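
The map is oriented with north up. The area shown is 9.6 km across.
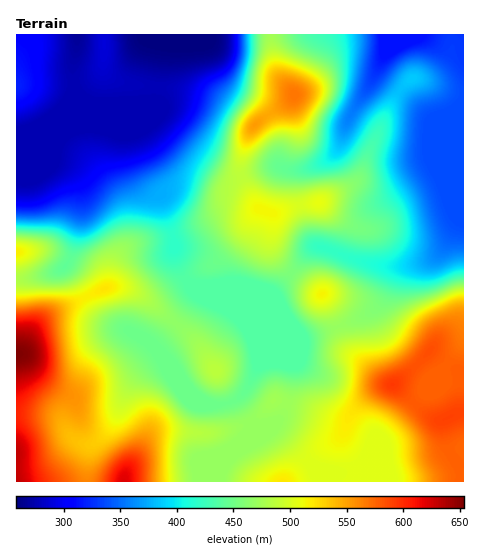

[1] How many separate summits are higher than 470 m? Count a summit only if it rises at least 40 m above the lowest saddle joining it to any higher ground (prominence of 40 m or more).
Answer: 3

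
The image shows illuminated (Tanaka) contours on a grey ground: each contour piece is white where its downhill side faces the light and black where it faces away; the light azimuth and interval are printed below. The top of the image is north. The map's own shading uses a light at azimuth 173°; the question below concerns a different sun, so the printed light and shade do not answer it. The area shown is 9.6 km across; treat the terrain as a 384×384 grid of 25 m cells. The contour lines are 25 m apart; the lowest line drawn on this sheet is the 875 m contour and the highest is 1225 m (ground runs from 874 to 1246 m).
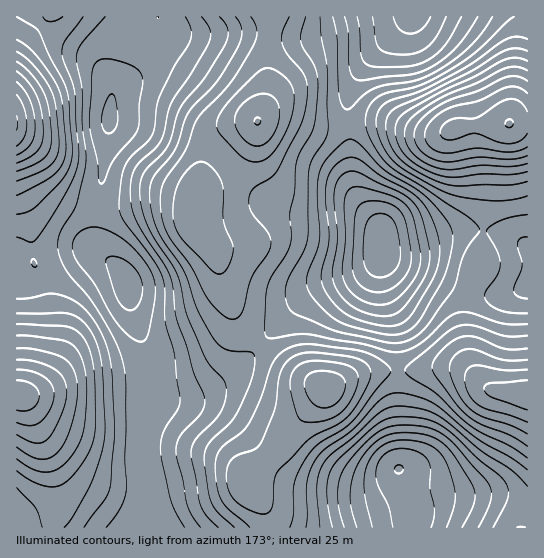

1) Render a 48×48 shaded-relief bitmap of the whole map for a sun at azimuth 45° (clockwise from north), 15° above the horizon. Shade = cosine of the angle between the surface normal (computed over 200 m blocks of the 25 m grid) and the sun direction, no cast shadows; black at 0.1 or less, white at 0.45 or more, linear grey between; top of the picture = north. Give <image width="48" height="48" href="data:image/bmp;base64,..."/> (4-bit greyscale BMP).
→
<image width="48" height="48" href="data:image/bmp;base64,Qk32BAAAAAAAAHYAAAAoAAAAMAAAADAAAAABAAQAAAAAAIAEAAATCwAAEwsAABAAAAAAAAAAAAAAABEREQAiIiIAMzMzAERERABVVVUAZmZmAHd3dwCIiIgAmZmZAKqqqgC7u7sAzMzMAN3d3QDu7u4A////AHeHdmZ3Zniru8zLqGVUMzNEVWeJiIiId3iIdmZmZnmru8zLl2VDMjNEVWeJiIiId4mYdmZmZnmqq8y5hlVDMzRERWeJmImYiJqYd2ZVVnmaq7uoZVVDM0RERWiJmZqpmbupd2ZUVnmaq7qXZWVURERERXiJmru7u8uodmVERomqq6l2ZmZVVVVEVoiZq8zMzMuYdmVEVomqqph2Z3dlZmZVaJqrzd3MzLqXZlVEVomZmIdmd4d2eHdnirvM3u7czLqGZVQzVoiId3ZneId3iYd3m8zN//7czKl2VUMzRnh3d3d3iIiImYd3m8ze//7czJh2VDMjRnd3d3eIiIiZmXZnmrzO//3My4dlRDIjVneIiIiIiJmqmHVWiavN7ty6qmVEQyIjVneImZiIiZqqh2VWiau83cqYiEMzMyIjVneJmZmIiZqYdURFeJq7y6hlVTIjMyIjVmeJqpmIiZmGUzM0V4maqXVDMzMzMyIjRWiaqpmIiIdUMiIjRWeIh2QzMzMzMyEjRXiaqqmIh2VDERERI0Z3dkMjNDM0QyESRnmruqmHdmVCIREAEkVnZUMjRDM0MxESRomruqmHZlVDIhERI1Z3ZTIjNDM0MhETV4q7uql2ZVVUMiESNGeHZTMjM0REQyEjV5q7uph2VVVUMhEiRXiIZUQ0RFVlQyI0aJq7uph2VVVUMhEjRniIdmVVVXdmQzNFeKvMy5hmVVVUMiI0VniIh3dmZnd1QzNGibzdypdmZmZVQyI0VoiZmIdmZndkM0Rnm97tyodmZmZlQzM0Z5qqmYdlVndUNFZ4rO/9uXZmZmZVQzNFeKu6qYZUVXdlRWeKve/sqHZmZVVVQyNFebu7qXZVVodlVniaze7bh2ZlVVVUMiNGiry7qYdmd4h2Z3iavd25dmZVVVVUIiNXm8zLqZh3iId2ZneJvMuodmVVVWZTIiRorN3cupmImYd2ZmZ5u7qYdmVVZmZTIjWKve7ty6mZmYh3ZVZ5q6mYdlVWd3ZDI1eb3v/+y6mZmZiHZUV5qpiIdlVnd3VDNGm97//+y6qqqpmHVEV5mId3dlZ4h2VERnm9///+y6u7uph1QiRoh3d4dmeJmGVVZorN7//tuqvMu3ZUIRNXd3eIh3iql2VWZom97u3LqavMulQyABNXd4mZiImql2VWZnm83MuqmJqqmDIhABNniJmqmImqhlVVVWirupmId3iYdiERACRoiZqph4iYdURURFeamHdmZVZ3VREQASRoiZmYd3d3ZURENFeIdVVVREVmRAAAASRoiIiHd3d2VURDM0ZmUzM0M0VVQwAAATVoiIiHd3d3ZVRDM0VUMiMzM0RUMwAAEjV4mYiHeIiHZlQzMzREMiM0RERUMgABI1aJmYd3iIiIdlQzMzNEMzRFVVVUMhEjRWeJmHd3iIiIdlREQzNEREVmZmZVMyNFZneId2Z3iIiYh1RERDNEVVZnd3dlQ0Vndnd3ZVZ4mZmql2VVRDNEVVZ4iHd2VVZ3dmZ2ZVaJqqqqmHZVQzNEVVZ4iIh3ZQ=="/>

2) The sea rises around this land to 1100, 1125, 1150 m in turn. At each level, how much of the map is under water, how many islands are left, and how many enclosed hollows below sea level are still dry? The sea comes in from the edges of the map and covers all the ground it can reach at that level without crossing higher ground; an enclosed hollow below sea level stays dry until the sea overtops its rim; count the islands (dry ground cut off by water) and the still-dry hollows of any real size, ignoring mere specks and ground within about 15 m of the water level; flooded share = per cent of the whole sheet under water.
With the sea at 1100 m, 64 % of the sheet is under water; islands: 1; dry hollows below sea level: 0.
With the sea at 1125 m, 75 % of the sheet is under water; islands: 1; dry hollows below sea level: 0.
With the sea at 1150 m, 87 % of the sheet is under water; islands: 3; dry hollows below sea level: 0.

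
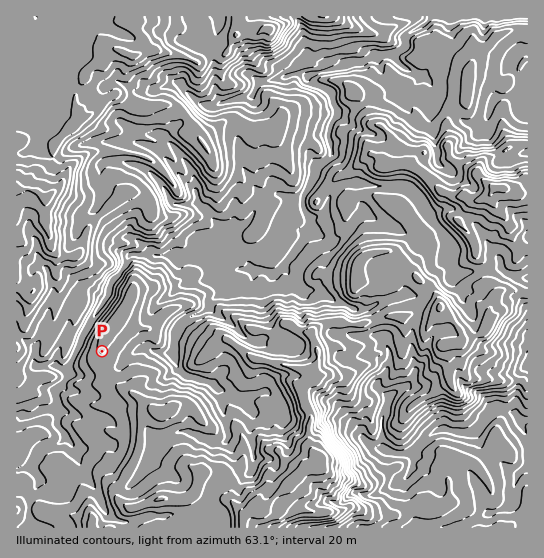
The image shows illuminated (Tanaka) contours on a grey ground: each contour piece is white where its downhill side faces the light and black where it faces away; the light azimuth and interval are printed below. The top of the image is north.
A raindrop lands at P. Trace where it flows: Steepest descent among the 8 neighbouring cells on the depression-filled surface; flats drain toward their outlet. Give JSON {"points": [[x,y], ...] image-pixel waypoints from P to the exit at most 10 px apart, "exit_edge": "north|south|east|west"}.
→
{"points": [[102, 351], [113, 362], [123, 362], [134, 353], [145, 349], [155, 351], [166, 353], [174, 347], [175, 337], [179, 326], [189, 318], [199, 314], [209, 305], [218, 295], [229, 293], [239, 289], [250, 283], [254, 274], [265, 271], [275, 271], [285, 263], [293, 253], [299, 242], [305, 231], [307, 221], [306, 210], [303, 199], [307, 189], [313, 178], [318, 167], [329, 158], [331, 147], [329, 137], [330, 126], [335, 115], [334, 105], [330, 94], [319, 86], [309, 79], [319, 73], [330, 70], [341, 67], [351, 65], [362, 61], [373, 58], [383, 54], [394, 53], [405, 47], [406, 37], [417, 29], [427, 22], [431, 17]], "exit_edge": "north"}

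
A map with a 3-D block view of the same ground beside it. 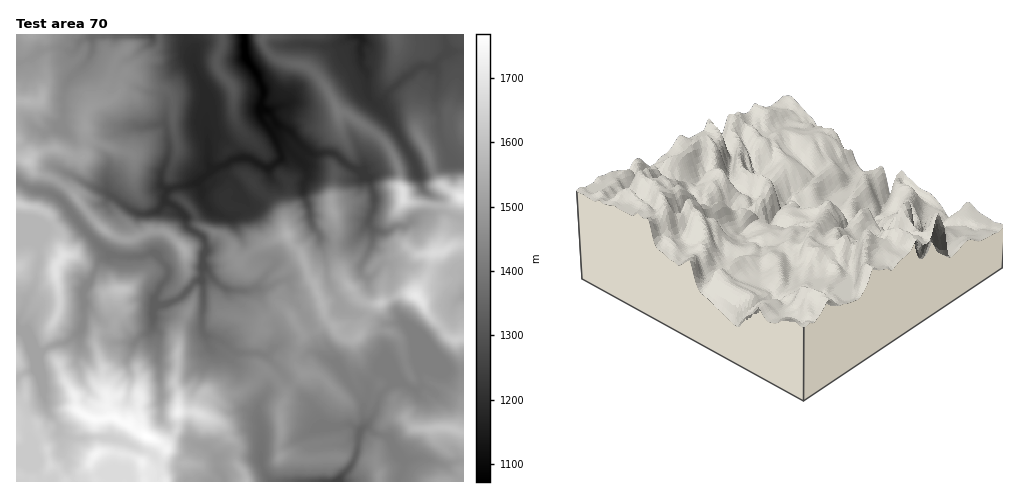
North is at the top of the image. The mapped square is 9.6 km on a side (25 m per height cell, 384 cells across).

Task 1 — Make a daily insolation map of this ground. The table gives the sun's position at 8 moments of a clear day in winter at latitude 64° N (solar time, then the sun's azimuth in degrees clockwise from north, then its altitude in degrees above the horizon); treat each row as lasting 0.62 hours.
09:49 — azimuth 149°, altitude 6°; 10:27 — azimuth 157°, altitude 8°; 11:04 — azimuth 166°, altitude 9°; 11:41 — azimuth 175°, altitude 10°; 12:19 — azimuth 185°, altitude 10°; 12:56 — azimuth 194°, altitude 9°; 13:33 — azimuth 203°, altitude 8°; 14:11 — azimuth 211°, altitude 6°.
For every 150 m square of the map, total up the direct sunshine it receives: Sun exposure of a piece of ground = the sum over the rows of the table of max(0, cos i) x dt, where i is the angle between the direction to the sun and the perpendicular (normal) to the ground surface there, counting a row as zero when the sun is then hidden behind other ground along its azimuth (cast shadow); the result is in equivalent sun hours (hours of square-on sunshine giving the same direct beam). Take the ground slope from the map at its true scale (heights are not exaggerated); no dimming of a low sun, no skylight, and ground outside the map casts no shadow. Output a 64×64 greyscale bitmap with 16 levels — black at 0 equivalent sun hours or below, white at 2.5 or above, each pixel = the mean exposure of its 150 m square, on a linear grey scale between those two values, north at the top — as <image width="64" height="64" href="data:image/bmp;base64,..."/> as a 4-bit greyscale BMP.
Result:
<image width="64" height="64" href="data:image/bmp;base64,Qk12CAAAAAAAAHYAAAAoAAAAQAAAAEAAAAABAAQAAAAAAAAIAAATCwAAEwsAABAAAAAAAAAAAAAAABEREQAiIiIAMzMzAERERABVVVUAZmZmAHd3dwCIiIgAmZmZAKqqqgC7u7sAzMzMAN3d3QDu7u4A////AFRFZTJWZEREVDRCRmZnVFMyNJvN7///h4dlVVRDEREUIiN3MTeWVERWZDI2mIVFVzElrLvLzd7yR2M0VDIAACU0REMiNHl2ZndTNlVlREVTASSdupmZmusmUxI0MhESMURFQRMyOZmIUQJrpAATVTIjMzV2QzRVWTIzMzVUVquYREVUIzEBMxAAKJeFISR3ZmQzQhIiIREDQiMzRmestmh1RAIyEAAAADntcTQ0Z3imMzM1URI0REMyIiRpqst3mURUIiRVQhFJ22IAKXnd2mETM0VmQhEiNDIQNnz/2qq7NFQ0Rnrdy96TAAAYm83LYyMzRVZVRDMiUxaZmYh3iGJEQgKLzbrOpDMgAGrNy4QiMzRlRFVVVneYU1mmAAAAAEMABJvIIBIQAiABi7piAAI0RWRFVVV3iXZzNCEAAAAAMxADRjACMhADMQAREAACRFVUQ0VVVneIZWUyEAAAAABFMRMjMQE0UiRjABEAASI1d2MhRUVnd3U1VTMQAAAAASQyI1YxA0M0IzMAEQATIiRndTIkaIZ3MTVFMRAAAAABEzM2gwAjAAEAIwEwAAARECR3VCSJiHMRRFVRABAAABIRI0ZgACAAAAARABEAAAAREkZjNHd3MRNFUzM0YzIRI3ETViAAABAAAAEAAgAAAAEjRUNWVEIRNWdTREYzM0MzljN4MAAAEAAAAAAkAAAAEjNDFGUyIRJGd1REVSRERGcyM1IAAAEAAAAAAUUQAAEiIhA1RDIRNWeHVURlRERHqhIzAAAAAQAAAAABJSAAEiM0RkIzVUZou6d2VWVERHz8EjdQAAARAAAAABESQREiNGeHZTRod3zdvIdnZERGz/8TR5cxAAERIQAAAREyESRURFd2ZVZ4rIVpqrtzRFraRSNFimMQEiNDMhARADMkVlVUVVZnU1inQyNndSJFrpEAVlM5piEQJFZCEBAAVTRndlRERmczV3MzIkVCI2v/UQFmUyOGMRJlWGMREQFnMlVUMzRWdDRoUAEiWbdXv/YSEmRUImZCJXd3hiEAATYyMiIjMlZBNndDNXiu6J3/ozMzVEREVUM2d4YkMRAABDIiETMTVCJFZUVYl1WN//1VRDFVRVZUQ1Z4mqdTFEABIhAAAAIjM0WEE3dRAAKblCRVZXdVeFRUIhNFZ2UhNQARABRDIxIzV2IkeDAAABEANFZniGR4RGYxAAAEd2EmkAAHzMyVYyNHQyVRAAEhEAAkRVaWVWZnelEAAAA2hDapIWmYh4Y2dmUSNSAAESIhABRERGZTNHq7gQAAAAMkV3QSVWZURkJHhREiEQAkEiEQFWZVE1QxfOowAAAAABd5qTV2ZEREVEdzEREAIQNFRGmaunYBNCEkQxAAABMhRomGURJDJXZ3iFIQEQABABNXZWecyiIjIgABACR6uYmJtyRUQyICWKqnERASEAEAM1YQAAJ5REMhAAADr9mL3M6AABaWEAIjWaYQECZSAAABIAAAAAFEQzIAACnmAAFatgAAWmIAAAATMiACdmUgAAAAAAAAAEREQwABaCAAAAAAAAFBAAAAAAEAEQZ3VDECRBAAAAABREaEAANhAAAAAAAAAAAAAAAAAQEgAmdUQwJc1gAAERK7uUEAJiAAAAAAAAAAAAAAAAAAABEWdUZVITXftkVEi4QgAAFlAAAAAAAAABAAAAAAAAAAABRCJFYhI3/9llbfAAAAFXIgAAAAAAAAAAAAAAAAAAAAEjMyEiJWVRAABpkAAAJmAQAAAkMAAAAAAAAAAAAAAAAAAAAABohjEAPsIAABR0AAEhE1ZSABEAAAAAARAAAAAAAAAAACIxAAA0EAQ4hiAAWGQ0VnYhEiEAAAAiEAAAAAAAAAAAAAAAAAAAC9kwAVm5l1Znd2IEMhEAAREAAAAAAAAAAAERAAAAAAANp2VpqoqpiHd5qCV1MhMxAAAgAAAAAAACIzNBAAAAABIDi8t0RWi5hlaJZYZDM0UxNlIAAQAAAVREVlAAAgAAIQAUYxARWoUyJFZlVDMzI1d1IAARESE1VEZoIAASAAEkAAAAAUVCAAESRVYyIzMjZUMQEhFEV5hEZ4UAATAAASEAAAAUZTIRAAAkZjMzM0VlMQAhFXd2d0iZUAADIAARIhEhATVVREQxAAFWQzNERnMQARNmVVaHe5MAABMAARIjR2VTRENWeIiIdmVVRERHYhARRmUzRXeWEAAAEQEREhaJmWQzNWiZmZmHZWZERFZTEAJDIjRGdjAAAAAhAREiGamXVEQzaIiIh2ZlZlREVmVCNkIhJFdRAAAAASEBEREEM1VEMzMzVmdlRWRWVEVWd2QlZURWdyAAAAATMhEREhAAJFQzMjM0VDNFYzRERodmVCNVZmeWAAAAEiIyIiISMQESRCERI0NEZ1MhIjRptzMxVomYiYIAAAAkURIzMjIxIRJEQiEiQ0ZUMgASNIuSARForN3aMAAAASV2ICMjMzIyMzVTEjMzRDMzIAI1mTAAA4ze/8UAABERJGeEERNDQzMzM0ZBMzQiRGdCEjVlIQAXztuWMAARIiMzVnhlVDNGUyNEM2IjNFMTRFQzRDNUMTnZMQAAASIjEjNWZnd1IjVmQiNCNDMiVzAUQzRDImdCOqEAAAABIjIiNFZVVFZERniIdlQRIQASMQJEVVQzRlJLYhAAATQyIxJGZVRERFZmeHVmV1EAAAAAAiI0VVVEQkZ5mGVWdmUgNWdlREREVU"/>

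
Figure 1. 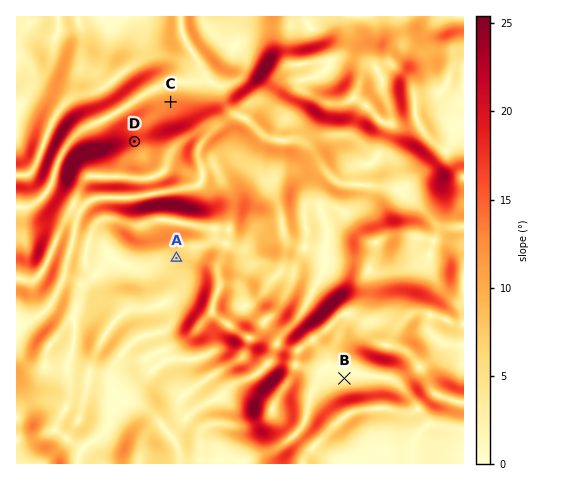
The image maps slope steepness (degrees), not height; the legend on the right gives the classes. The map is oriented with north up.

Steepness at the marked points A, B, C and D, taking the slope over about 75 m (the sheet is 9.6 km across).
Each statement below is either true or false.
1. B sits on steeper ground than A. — false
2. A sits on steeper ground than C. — false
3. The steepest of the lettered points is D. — true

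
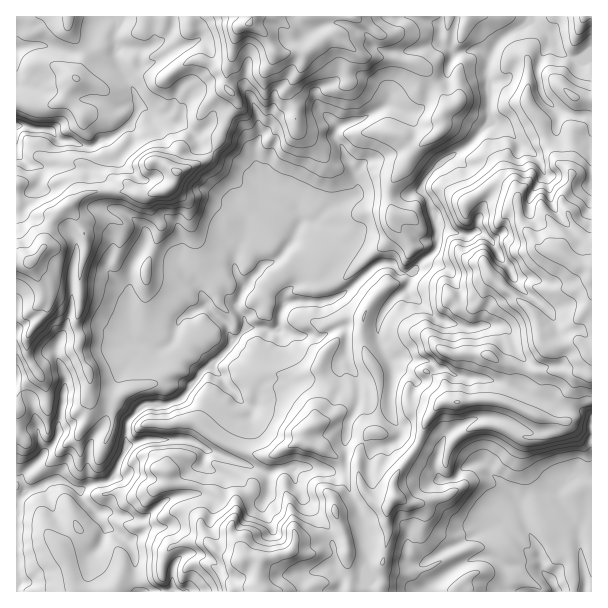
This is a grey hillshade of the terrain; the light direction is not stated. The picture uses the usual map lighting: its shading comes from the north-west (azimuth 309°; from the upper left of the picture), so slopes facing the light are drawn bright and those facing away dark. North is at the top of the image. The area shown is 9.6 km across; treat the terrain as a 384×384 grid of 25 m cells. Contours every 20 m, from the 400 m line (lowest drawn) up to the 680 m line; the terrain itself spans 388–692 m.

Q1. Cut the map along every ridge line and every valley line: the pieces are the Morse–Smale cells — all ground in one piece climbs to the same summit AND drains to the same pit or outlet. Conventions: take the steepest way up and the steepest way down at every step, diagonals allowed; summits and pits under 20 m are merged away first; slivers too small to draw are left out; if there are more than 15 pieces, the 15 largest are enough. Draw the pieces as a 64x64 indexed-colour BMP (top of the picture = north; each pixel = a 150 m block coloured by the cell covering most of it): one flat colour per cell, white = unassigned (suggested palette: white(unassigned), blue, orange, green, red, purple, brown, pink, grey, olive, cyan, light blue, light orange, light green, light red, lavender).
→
<image width="64" height="64" href="data:image/bmp;base64,Qk12CAAAAAAAAHYAAAAoAAAAQAAAAEAAAAABAAQAAAAAAAAIAAATCwAAEwsAABAAAAAAAAAA////ALR3HwAOf/8ALKAsACgn1gC9Z5QAS1aMAMJ34wB/f38AIr28AM++FwDox64AeLv/AIrfmACWmP8A1bDFABEREREREREREzMzMzMzMzMzMzMwu7u7AAAAAAu7u7u7ERERERERERETMzMzMzMzMzMzAAALu7uwAAAAC7u7u7sRERERERERERMzMzMzMzMzMzAAAAu7u7sAAAALu1W7uxERERERERERETMzMzMzMzMzMAAAC7qqu7sAALu7VVVbERERERERERERMzMzMzMzMzMwAAAKqqqru7u7u7pVVVsREREREREREREzMzMzMzMzMzAAAAqqqqqru7u7qlVVWxEREREREzMREzMzMzMzMzMzMAAACqqqqqqru7qlVVVbEREREREzMzMzMzMzMzMzMzMAAAAKqqqqqqqqqqVVVbsREREREzMREzMzMzMzMzMzMwAAAAqqqqqqqqqqVVVVuxERERERERERMzMzMzMzMzMwAAAACqqqqqqqqqpVVVu7ERERERERERETMzMzMzMzMwAAAAAAqqqqqqqqpVVVu7sYEREREREREREREzMzMzMwAAABEACqqqqqqqqlVVVbuxiIiIgRERERERETMzMzMzAAABEQAKqqqqqqqlVVVVu7GIiIiBERERERERMzMzmTMAAJERAACqqlVaqlVVVVVVURiIiIEREREREREzM5mZmZmZmREAAKqqVVVVVVVVVVVREYiIgRERERERETmZmZmZmZmZERAACqVVVVVVVVVVVVERiIiBEREREREZmZmZmZmZmZkRERAAVVVVVVVVVVVVURGIiIgRERERERGZmZmZmZmZmREREf9VVVVVVVVVVVVRGIiIiIERERERERmZmZmZmZmZEREf/1VVVVVVVVVVVVEYiIiIgREREREREZmZmZmZmZkRER//9VVVVVVVX/9VURiIiIiBERERERERGZmZmZmZmZERH///VVVVVV///wABGIiIiIEREREREREREZmZmZmZkREf//////////ERAAiIiIiIiBERERERERERmZmZmZmRER////////8REREQCIiIiIiIEREREREREREZkRmZmZERH///////ERERERAIiIiIiIiBERERERERERERERGZEREfER/xEREREREREQZoiIiIiIgRERERERERERERERkRERERERERERERERERFmZoiIiIiBEREREREREREREREREREREREREREREREREWZmaIiIiIgRERERERERERERERERERERERERERERERERZmZoiIiIYRERERERQRERERERERERERERERERERERERFmZmZmZmZhERERERFBEREREREREREREREREREREREREWZmZmZmZmERERERFEERERERERERERERERERERERERERZmZmZmZmYRERERFEQRERERERERERERERERERERERERFmZmZmZmZhERERFERBEREiIiEREREREREREREREREREWZmZmZmZmERERFEREERESIiIiERERERERERERERERERZmZmZmZmYRERFERERBERERIiIhERERERERERERERERFmZmZmZmZhEREUREREQRERERIiIRESEREREREREREREWZmZmZmZmEREUREREREEREREiIiIiIhERERERERERERzGZmZmZmZhFERERERERBERERIiIiIiIRERERERERERHMxmZmZmZmREREREREREQREREiIiIiIiEREREREREREczGZmZmZmZEREREREREREEREiIiIiIiIRERERERERERzMxmZmZmZkREREREREREQREiIiIiIiIhERERERERERHMzGZmZmZkREREREREREREIiIiIiIiIiEREREREREREQzMxmZmZEREREREREREREIiIiIiIiIiERERERERERERDMzMxmZEREREREREREREQiIiIiIiIiIREREREREREREAzMzMxkRN3UREREREREQiIiIiIiIiIREREREREREREQAMzMzM3d3d1EREREREIiIiIiIiIiIhERERERERERERAAzMzM3d3d3dRERERCIiIiIiIiIiIiIREREREREREREAzMzMzd3d3d3dRERCIiIiIiIiIiIiIiEREREREREREczMzMzN3d3d3d3dQiIiIiIiIiIiIiIiIhERERERERERzMzMzM3d3d3d3dciIiIiIiIiIiIiIiIiIhERERERERHMzM7u7t3d3d3dd3IiIiIiIiIiIiIiIiIiIREREREREczu7u7u7t3d3dd3ciIiIiIiIiIiIiIiIiIiERERERER7u7u7u7u7d3Xd3dyIiIiIiIiIiIiIiIiIiIhERERERHu7u7u7u7u13d3d3ciIiIiIiIiIiIiIiIiIiEREREAAAAADu7u7u53d3d3dyIiIiIiIiIiIiIiIiIiEREREAAAAAAA7u7u53d3d3d3IiIiIiIiIiIiIiIiIiIREREAAAAAAADu7u7nd3d3d3IiIiIiIiIiIiIiIiIiIhEREQAAAAAAAA7u7nd3d3d3ciIiIiIiIiIiIiIiIiIiERERAAAAAAAADu4Hd3d3d3d3IiIiIiIiIiIiIiIiIiIREREAAAAAAAAAAAd3d3d3d3ciIiIiIiIiIiIiIiIiIiEREQAAAAAAAAAAB3d3d3d3dyIiIiIiIiIiIiIiIiIiIREREAAAAAAAAAAHd3d3d3d3IiIiIiIiIiIiIiIiIiIiEREQAAAAAAAAAAd3d3d3d3dyIiIiIiIiIiIiIiIiIiIiERAAAAAAAAAAB3d3d3d3d3ciIiIiIiIiIiIiIiIiIiIgAAAA"/>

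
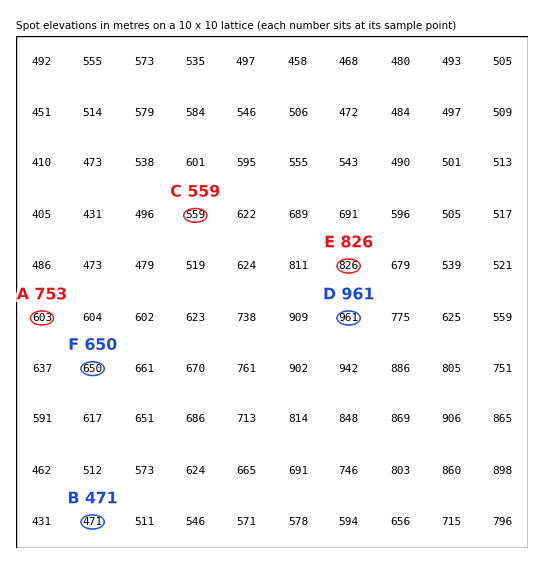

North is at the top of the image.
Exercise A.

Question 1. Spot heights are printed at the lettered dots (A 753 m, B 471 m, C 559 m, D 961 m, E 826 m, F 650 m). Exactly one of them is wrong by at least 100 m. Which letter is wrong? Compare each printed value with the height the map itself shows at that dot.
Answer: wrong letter A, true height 603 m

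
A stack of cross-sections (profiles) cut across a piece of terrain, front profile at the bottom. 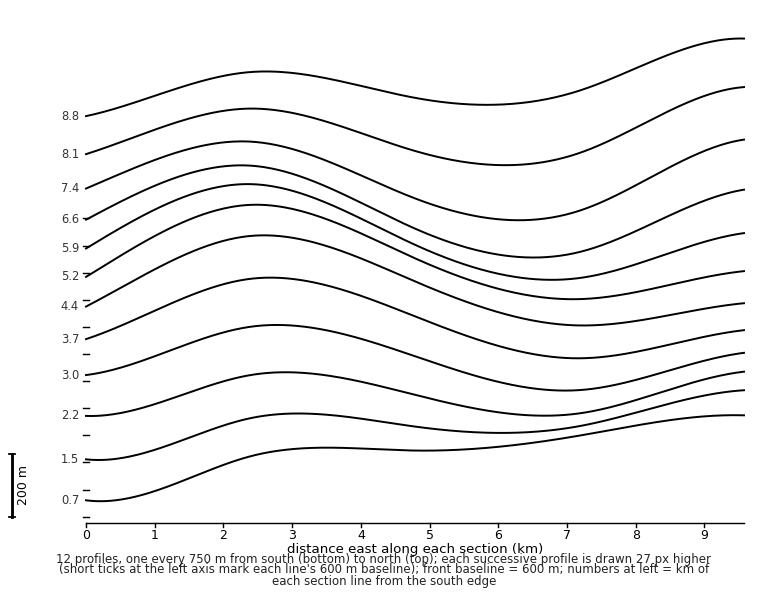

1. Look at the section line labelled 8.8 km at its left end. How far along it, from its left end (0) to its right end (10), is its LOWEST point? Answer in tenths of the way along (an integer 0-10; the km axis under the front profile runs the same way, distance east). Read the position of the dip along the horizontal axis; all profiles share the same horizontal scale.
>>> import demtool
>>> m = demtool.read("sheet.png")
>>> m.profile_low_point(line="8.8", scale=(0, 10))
0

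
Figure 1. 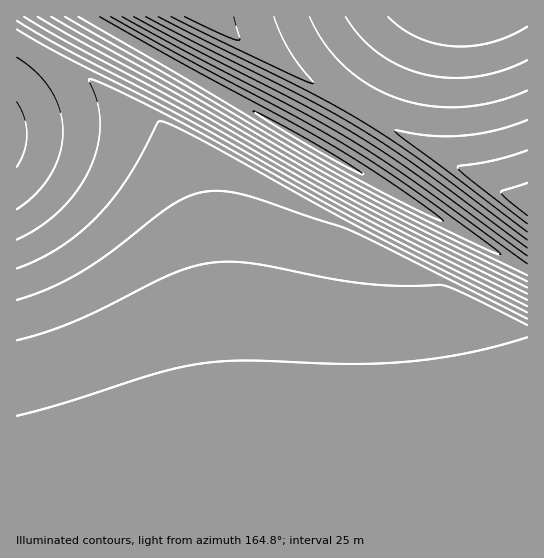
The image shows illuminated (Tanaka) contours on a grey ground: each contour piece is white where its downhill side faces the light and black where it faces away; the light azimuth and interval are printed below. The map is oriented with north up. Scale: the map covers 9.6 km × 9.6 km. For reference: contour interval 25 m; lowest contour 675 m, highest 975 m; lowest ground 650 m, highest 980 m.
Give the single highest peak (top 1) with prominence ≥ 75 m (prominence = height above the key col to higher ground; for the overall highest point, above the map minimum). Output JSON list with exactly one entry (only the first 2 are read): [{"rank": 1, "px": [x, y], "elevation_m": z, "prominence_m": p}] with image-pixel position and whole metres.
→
[{"rank": 1, "px": [314, 146], "elevation_m": 980, "prominence_m": 330}]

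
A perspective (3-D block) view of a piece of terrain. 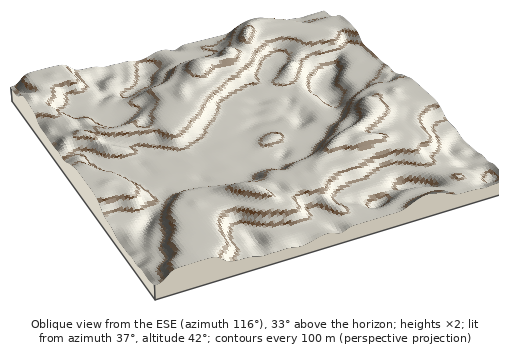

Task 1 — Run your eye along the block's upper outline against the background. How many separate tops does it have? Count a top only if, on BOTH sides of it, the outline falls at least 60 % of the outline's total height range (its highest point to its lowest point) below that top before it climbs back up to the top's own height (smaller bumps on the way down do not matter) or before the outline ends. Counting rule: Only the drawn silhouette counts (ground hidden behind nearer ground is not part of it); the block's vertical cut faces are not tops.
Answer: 0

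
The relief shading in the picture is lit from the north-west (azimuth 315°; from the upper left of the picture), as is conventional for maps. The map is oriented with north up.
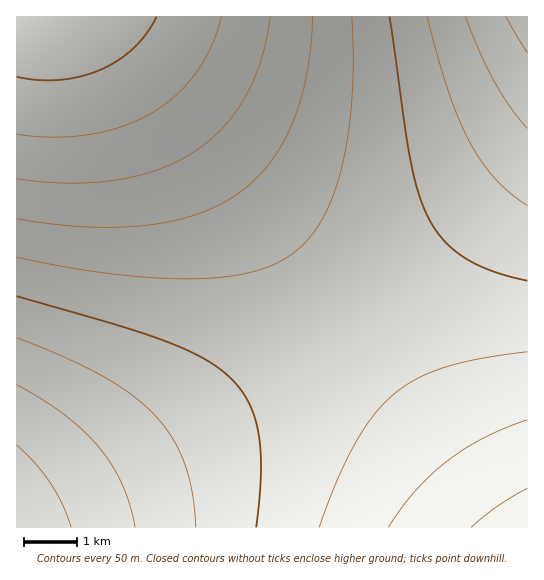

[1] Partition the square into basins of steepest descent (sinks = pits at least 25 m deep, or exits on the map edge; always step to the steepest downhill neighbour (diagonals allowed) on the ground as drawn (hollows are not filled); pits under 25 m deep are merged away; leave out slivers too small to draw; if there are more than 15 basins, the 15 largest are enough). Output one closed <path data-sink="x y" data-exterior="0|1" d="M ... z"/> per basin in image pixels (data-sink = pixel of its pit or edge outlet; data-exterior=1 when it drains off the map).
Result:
<path data-sink="17 527" data-exterior="1" d="M98 16l-82 1 0 510 486 1-125-169-116-150-98-122z"/><path data-sink="527 17" data-exterior="1" d="M527 16l-428 1 64 70 98 122 242 319 25-1z"/>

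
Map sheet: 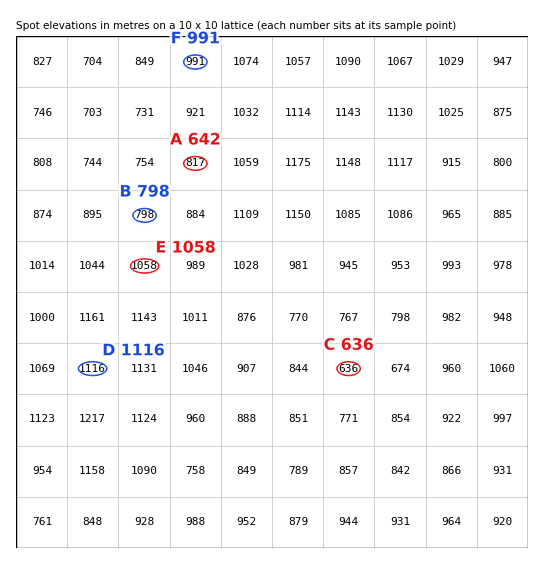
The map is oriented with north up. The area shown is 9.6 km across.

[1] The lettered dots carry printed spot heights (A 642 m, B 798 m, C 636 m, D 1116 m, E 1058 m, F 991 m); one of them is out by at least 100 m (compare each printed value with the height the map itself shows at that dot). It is A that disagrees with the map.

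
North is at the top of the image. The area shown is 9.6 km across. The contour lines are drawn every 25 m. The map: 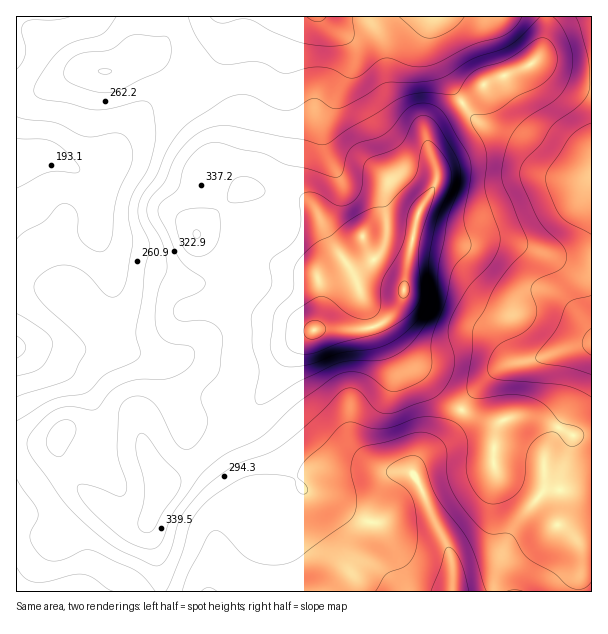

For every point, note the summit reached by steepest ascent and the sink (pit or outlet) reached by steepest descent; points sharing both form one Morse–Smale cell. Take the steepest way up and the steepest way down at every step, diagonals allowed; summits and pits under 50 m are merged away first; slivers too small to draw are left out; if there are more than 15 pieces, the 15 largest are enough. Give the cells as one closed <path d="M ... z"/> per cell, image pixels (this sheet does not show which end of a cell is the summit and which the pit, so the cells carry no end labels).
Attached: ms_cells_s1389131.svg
<path d="M168 16l-152 1 0 426 32 1 9-5 4 19 17 27 32 27 24 11 9 0 7-4 12-28 0-5 3-4 33-19 50-46 26-36 16-31 24-20 6-19 0-24-2-12 13-23 0-9-3-7-17-32-18-10-50-4-31-29-10-26-22-34-10-27-15-14-15-4 15-6 9-9 5-14z"/><path d="M386 320l-11 6-12 4-48 0-16 12-11 12-14 27-26 36-50 46-36 23-4 12-11 24-13 1-11-3-13-8-24-19-18-20-7-15-4-19-9 5-31 0-1 147 575 1 1-157-19 1-24-14-22-6-12 0-17 6-6 0-33-13-10-7-46-46-17-27z"/><path d="M546 16l-376 0-2 19-4 6-9 9-15 6 15 4 15 14 10 27 22 34 10 26 31 29 50 4 12 5 7 5 19 39 0 9-13 23 2 12 0 24-6 18 49 1 12-4 11-6 11-12 7-17 2-22 10-51 20-35 0-15-9-25 1-14 12-11 37-26 8-8 46-20 7-7 6-15z"/><path d="M591 16l-43 0-7 35-10 13-46 20-8 8-37 26-12 11-1 14 9 25 0 15-20 35-8 42-5 36-6 12-12 15 1 6 17 27 46 46 10 7 33 13 6 0 17-6 21 2 13 4 24 14 19-2z"/>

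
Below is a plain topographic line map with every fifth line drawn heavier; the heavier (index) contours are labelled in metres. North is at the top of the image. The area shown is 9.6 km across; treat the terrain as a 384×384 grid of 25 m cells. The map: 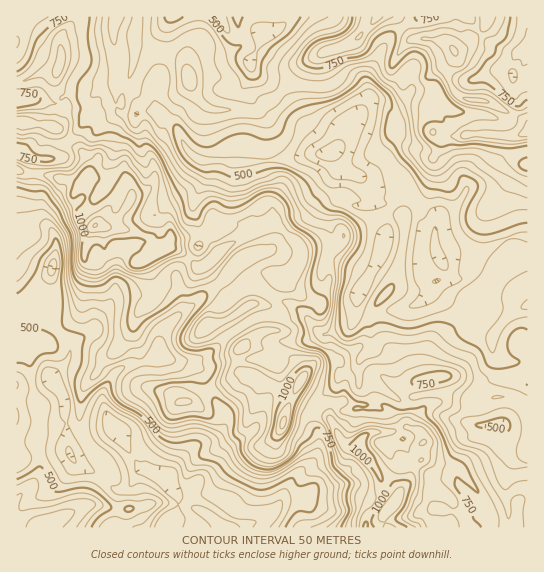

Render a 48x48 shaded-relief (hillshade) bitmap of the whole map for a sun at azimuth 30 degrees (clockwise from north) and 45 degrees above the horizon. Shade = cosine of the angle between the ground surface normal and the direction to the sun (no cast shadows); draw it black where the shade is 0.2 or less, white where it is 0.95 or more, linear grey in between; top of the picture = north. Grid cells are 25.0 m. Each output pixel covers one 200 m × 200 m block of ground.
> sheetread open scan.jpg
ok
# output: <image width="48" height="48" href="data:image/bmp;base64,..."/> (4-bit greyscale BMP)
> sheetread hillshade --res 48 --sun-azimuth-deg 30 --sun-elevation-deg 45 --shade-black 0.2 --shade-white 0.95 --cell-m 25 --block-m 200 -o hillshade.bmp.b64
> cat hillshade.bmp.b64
<image width="48" height="48" href="data:image/bmp;base64,Qk32BAAAAAAAAHYAAAAoAAAAMAAAADAAAAABAAQAAAAAAIAEAAATCwAAEwsAABAAAAAAAAAAAAAAABEREQAiIiIAMzMzAERERABVVVUAZmZmAHd3dwCIiIgAmZmZAKqqqgC7u7sAzMzMAN3d3QDu7u4A////AKvMuod3Z4eZh6uYiZq9yoaamt7czLy8u7zcy6mZmpeZiamYiZm8uWWJqrzLu8u8urzd3d3d3MzKqpiHZ4mqhkWZm5m5rLrdu9vN3e/s3e7JmYdkRWiIdUaInMq6zKzdy8zN3e2qzdyXd2UyIjaHUyVmrdy7yr3czLzN3bms3KhlVEQwABJmUhQ33duau93cu5rNynne2nU1ZVQgEzNXUiNd7Lqb3u7cqom7uIzuuFM1d2Ujd2d2UCe9y7q87+7bqZq7mK3sliEkVURGh3eYQZ3su5re7t3MqZq7qbzIUgATITZnhnipRu7e3L3/7LqqmIm7qauCAAI0NIhmd4uZfO3u3e/tupiId4m8p4lAATRom7ZGeJyKvd3czd3LqqmHiprdhnYyRmi83JRGiKuIve7cyqqqmaq7zYrbZoVXirze3IVnm7qord26qqmYiavN3HqoeJh4rN3dyoeL3crMrMy6zLu83czcuol2iYl2mry4iHeL3KrP7czMy8ze7t3bqqqIqYmHeKpzNFaaqrzv/u3Mu8zd7t3Kmqu7qIqZeJhURGisu7zv/v7Mvd3d3cy6qru7l4l3eIiHeImszMzcrO3M3t3dy7qqu7u6h3dniGaJisuZvM3Zacy73d3cy6qqzKqqhnZ4eId4m8uqq7uXmsy6q7zMuqq7vJqqdFV4eamHeau8y6iK27ypmau7qqu7qpq7QjRnVoqoVpu8uXis3Kqpqry7u7u6qprKIANDEmmnVoq6maurzLqaq8y7uquqqaqoECdTJGZlioiqq8uqvaqaq7u7mZqqqqmGAGmHipdY3KiJq7mru4irqru6mZmqqqmGAFeIiqqr27uXeIjOy5i7qau6iIiKu6qmADV3m8ze27upiIv/683LmKuqh2Z4maqSAFq7vdzv65vLqr7+3f/biKuph3eIh5hhA63Mu7zu2s3cu97u7v/bqsuYeIiZiHdRFqy6qqztzN7sze7u7ty7q8qGaJmZh1UxSKq6vczu3e/tzv7t7czLqqhleZiZh0ZGq6u73t3u7u7t3e/u7dy5mYU1iXZ3Zc3N27zM7t7v/t3Mze/+7cqIiFI2h1VmZf3Mqb3d/t/v66qqq83d3KmIlzNodVVneYh2ed7u/v/ulomZiZqqqpmZhWdnZCNEV0VVje7e/v/aVoiIiJqpiZmZd4VIhlVmZHeKzdze/u62V3dmZ5qpmZmYiWSLu7u7qO7d3MvNzNuFZ4h3iZmYiJmYiFaru6qZvN3LzMzMqqhmebu7uph2ZWiIdVirlVad7niIvLvMqqh2e8zMu6h1VVZ2M2mZNs3v7Id3m6vLqql2m7u9y6l2Z3ZiBIh0XN7uy7qJmqq7qql4zLveuJhlVodCNphkiJvMuqqaqrvKqqmKzLzcmJh1VUMkZ4dVd4maq5mau7zKmqqry73KqqqImGNHiWQ2i6qZq4mazMzKmszMy97Lu7qqzMmIiHZ5vcuZmomr3MzKm83Mze6ruqqr3bqnZ6zN7dqJq5q8zLvLm83c3vyKmJurzLmFV87t3cmKuw=="/>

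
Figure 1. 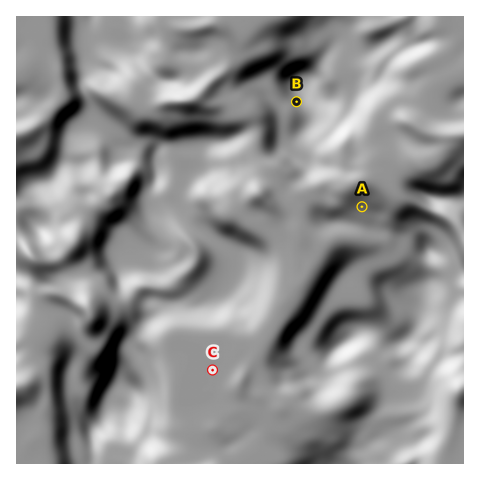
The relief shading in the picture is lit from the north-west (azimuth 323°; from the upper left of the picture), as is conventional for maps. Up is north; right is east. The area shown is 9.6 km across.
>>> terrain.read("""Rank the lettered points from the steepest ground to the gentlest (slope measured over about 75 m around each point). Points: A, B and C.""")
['B', 'A', 'C']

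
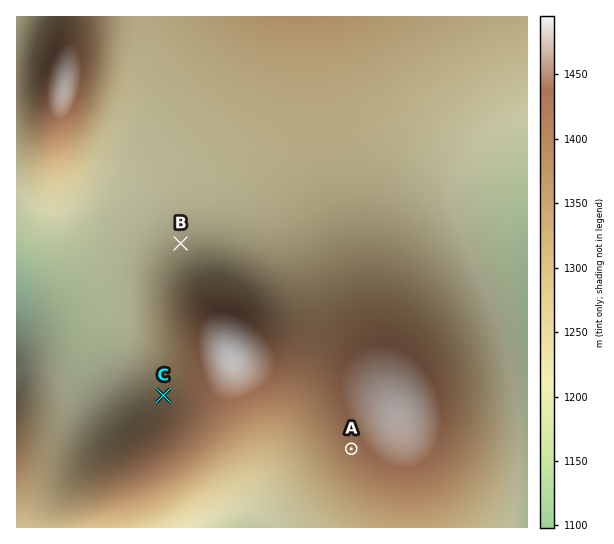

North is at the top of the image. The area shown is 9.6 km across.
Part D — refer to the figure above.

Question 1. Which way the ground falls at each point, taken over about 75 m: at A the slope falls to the SW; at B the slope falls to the NW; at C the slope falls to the NW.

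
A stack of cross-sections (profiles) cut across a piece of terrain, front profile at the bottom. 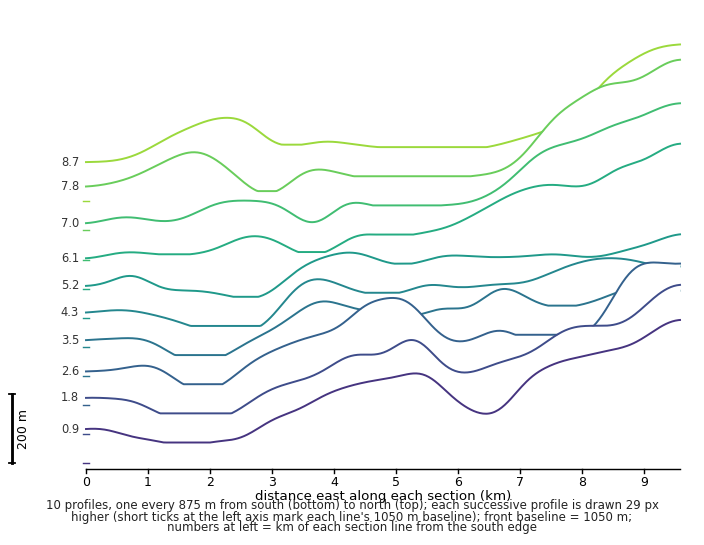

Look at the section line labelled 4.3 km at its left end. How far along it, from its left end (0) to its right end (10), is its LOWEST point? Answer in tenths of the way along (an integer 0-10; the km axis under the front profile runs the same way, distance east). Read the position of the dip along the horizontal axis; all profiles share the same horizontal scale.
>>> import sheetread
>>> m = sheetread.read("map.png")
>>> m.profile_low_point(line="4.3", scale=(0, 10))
2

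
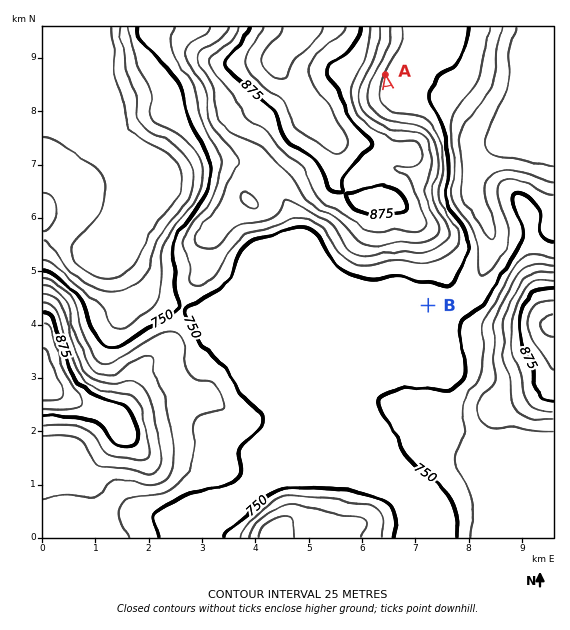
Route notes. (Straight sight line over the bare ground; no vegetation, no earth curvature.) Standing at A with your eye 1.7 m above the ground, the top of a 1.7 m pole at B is hidden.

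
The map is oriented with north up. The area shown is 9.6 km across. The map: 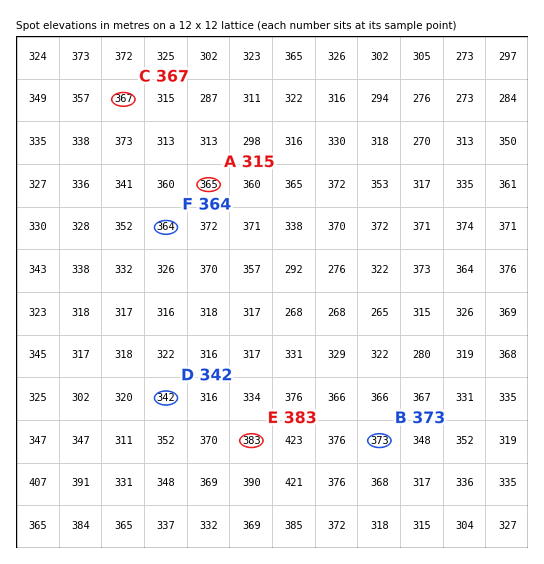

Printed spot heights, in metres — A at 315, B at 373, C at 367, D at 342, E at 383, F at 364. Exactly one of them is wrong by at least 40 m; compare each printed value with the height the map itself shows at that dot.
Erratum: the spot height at A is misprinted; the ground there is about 365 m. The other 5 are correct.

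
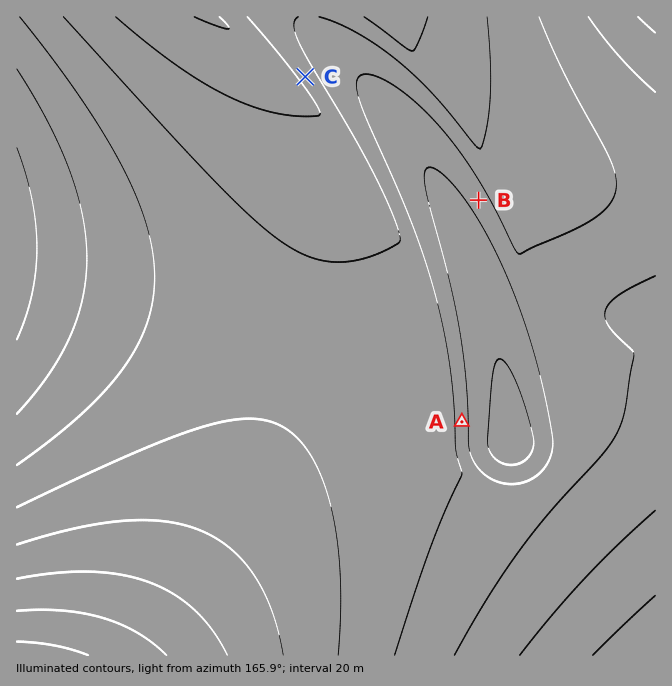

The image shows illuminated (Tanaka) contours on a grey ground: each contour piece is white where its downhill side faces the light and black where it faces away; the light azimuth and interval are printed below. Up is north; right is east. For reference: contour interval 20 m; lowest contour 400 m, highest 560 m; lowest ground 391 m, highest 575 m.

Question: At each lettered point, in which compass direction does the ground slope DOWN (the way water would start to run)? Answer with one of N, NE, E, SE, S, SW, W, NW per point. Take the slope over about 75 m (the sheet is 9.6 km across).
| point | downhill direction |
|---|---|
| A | W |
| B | NE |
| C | SW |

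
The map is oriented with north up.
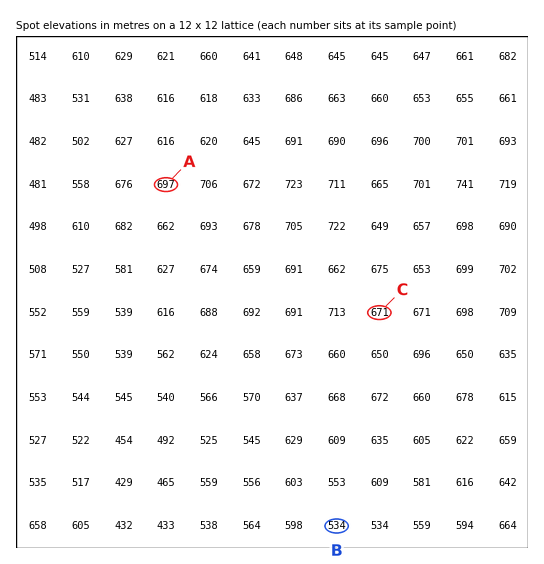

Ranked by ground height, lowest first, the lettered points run B C A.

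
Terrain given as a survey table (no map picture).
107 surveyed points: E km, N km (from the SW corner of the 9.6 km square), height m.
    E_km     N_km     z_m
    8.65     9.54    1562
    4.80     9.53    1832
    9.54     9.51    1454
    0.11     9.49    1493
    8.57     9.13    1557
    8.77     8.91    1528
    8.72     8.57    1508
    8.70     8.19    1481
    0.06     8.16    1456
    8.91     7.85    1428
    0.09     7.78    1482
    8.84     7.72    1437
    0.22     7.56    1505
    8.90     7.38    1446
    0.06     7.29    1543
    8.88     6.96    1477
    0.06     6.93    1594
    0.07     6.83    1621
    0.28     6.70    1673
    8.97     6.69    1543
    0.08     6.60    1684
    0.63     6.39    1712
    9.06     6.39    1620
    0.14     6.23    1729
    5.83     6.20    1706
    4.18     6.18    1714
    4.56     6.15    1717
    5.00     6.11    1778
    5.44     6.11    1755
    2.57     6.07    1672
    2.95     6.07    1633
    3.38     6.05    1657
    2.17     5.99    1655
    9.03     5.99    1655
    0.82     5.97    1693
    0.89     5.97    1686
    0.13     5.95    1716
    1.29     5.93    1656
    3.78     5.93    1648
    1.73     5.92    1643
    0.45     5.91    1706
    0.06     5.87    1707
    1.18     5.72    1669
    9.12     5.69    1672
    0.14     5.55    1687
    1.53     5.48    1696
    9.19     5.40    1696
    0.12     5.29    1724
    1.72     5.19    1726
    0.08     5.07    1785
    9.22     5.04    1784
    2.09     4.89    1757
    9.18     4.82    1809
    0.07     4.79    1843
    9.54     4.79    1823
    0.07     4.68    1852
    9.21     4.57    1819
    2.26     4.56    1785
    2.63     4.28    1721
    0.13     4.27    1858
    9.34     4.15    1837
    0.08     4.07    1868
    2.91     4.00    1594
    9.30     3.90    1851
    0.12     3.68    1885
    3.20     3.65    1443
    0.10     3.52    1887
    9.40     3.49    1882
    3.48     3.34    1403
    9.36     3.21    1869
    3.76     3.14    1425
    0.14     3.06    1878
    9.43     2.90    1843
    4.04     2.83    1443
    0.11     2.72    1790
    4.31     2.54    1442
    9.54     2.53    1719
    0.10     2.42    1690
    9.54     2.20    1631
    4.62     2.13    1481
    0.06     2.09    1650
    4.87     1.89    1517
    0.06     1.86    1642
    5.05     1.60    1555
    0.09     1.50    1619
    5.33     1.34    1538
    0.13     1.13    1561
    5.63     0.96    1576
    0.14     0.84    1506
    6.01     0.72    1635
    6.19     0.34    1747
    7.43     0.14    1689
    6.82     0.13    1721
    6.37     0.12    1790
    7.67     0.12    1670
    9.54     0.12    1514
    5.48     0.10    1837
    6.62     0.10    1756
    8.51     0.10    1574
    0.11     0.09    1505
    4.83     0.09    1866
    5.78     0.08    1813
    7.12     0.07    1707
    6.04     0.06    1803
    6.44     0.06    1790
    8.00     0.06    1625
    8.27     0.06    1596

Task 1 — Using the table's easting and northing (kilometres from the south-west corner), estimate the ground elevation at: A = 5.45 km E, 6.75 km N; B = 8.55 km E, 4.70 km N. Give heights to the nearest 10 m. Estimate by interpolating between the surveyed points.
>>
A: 1830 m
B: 1790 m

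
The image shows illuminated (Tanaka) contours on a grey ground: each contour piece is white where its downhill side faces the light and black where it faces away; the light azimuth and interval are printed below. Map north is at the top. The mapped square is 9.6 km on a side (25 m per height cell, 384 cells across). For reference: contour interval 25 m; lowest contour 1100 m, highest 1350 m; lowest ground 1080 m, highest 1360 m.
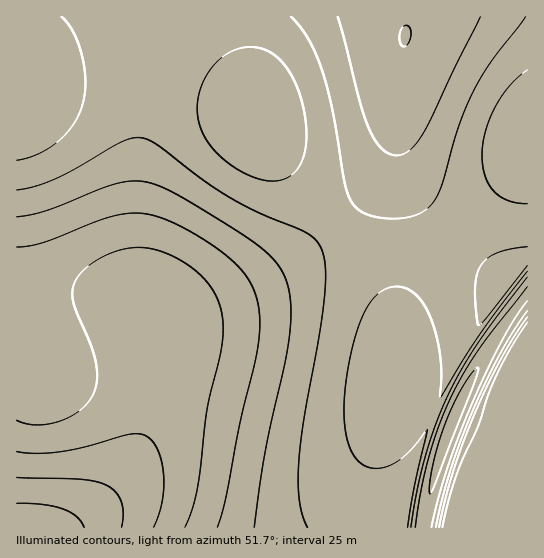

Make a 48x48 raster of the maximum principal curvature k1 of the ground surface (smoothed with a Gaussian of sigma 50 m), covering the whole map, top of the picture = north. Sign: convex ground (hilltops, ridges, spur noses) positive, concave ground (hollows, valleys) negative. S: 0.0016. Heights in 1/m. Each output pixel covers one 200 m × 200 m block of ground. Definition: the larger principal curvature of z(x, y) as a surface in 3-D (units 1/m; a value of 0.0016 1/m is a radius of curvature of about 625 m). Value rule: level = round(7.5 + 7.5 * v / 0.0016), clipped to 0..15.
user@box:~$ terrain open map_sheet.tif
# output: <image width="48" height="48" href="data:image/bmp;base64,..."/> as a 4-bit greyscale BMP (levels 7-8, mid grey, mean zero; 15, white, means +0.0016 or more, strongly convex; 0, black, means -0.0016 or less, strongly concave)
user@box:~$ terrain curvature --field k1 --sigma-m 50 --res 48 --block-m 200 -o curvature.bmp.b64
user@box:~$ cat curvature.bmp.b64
<image width="48" height="48" href="data:image/bmp;base64,Qk32BAAAAAAAAHYAAAAoAAAAMAAAADAAAAABAAQAAAAAAIAEAAATCwAAEwsAABAAAAAAAAAAAAAAABEREQAiIiIAMzMzAERERABVVVUAZmZmAHd3dwCIiIgAmZmZAKqqqgC7u7sAzMzMAN3d3QDu7u4A////AHd3eIiIiHd4iIiIiIiIiIiIiI37d3d3d3d3iIiIiHd3eIiIiIiIiIiIiIz8d3d3d3d4iIiIiHd3d4iIiIiIiIiIiIv9d3d3d4eIiIiIiHd3d3iIiIiIiIiIiIn+h3d3d4iIiIiIiId3d3eIiIiIiIiIiIjvp4eIiIiIiIiIiIiHd3iIiIiIiIiIiIjPx4iIiIiIiIiIiIiIiIiIiIiIiIiIiIiv6IiIiIiIiIiIiIiIiIiIiIiIiIiIiIiP+YiIiIiIiIiIiIiIiIiIiIiIiIiIiIiN/HiIiIiIiIiIiIiIiIiIiIiIiIiIiIiK/oiIiIiIiIiIiIiIiIiIiIiIiIiIiIiI76iIiIiIiIiIiIiIiIiIiIiIiIiIiIiIz9iIiIiIiIiIiIiIiIiIiIiIiIiIiIiIn/qIiIiIiIiIiIiIiIh3d4iIiIiIiIiIjP2IiIiIiIiIiIiIh3d3d3iIiIiIiIiIif+niIiIiIiIiIiHd3d3d3eIiIiIiIiIiM/od4iIiIiIiHd3d3d3d3eIiIiIiIiIiJ77d4iIiIiId3d3d3d3d3eIiIiIiIiIiIv+l4iIiIiHd3d3d3d3d3eIiIiIiIiIiHjf2IiIiIh3d3d3d3d3d3iIiIiIiIiIiHee+4iIiIh3d3d3d3d3d3iIiIiIiIiIiId7/oiIiId3d3d3d3d3d4iIiIiIiIiIiId434iIiId3d3d3d3d3d4iIiIiIiIiIiIh3joiIiId3d3d3d3d3eIiIiIiIiIiIiIiHeYiIiHd3d3d3d3d3iIiIiIiIiIiIiIiHd4iIiHd3d3d3d3d4iIiIiIiIiIiIiIiId4iIiHd3d3d3d3eIiIiIiIiIiIiIiIiIh4iIiHd3d3d3d3eIiIiIiIiIiIiIiIiIiIiIiHd3d3d3d3iIiIiIiIiIiIiIiIiIiIiIiHd3d3d3iIiIiIiIiIiIiIiIiIiIiIiIiId4iIiIiIiIiIiIiIiIh4iIiIiIiIiIiIiIiIiIiIiIiIiIiIiIh4iIiIiIiIiIiIiIiIiIiIiIiIiIiIiIh3iIiIiIiIiIiIiIiIiIiIiIiIiIiIiId3iIiIiIiIiIiIiIiIiIiIiIiIiIiIiId3iIiIiIiIiIiIiIiIiIiIiIiIiIiIiHd3eIiIiIiIiIiIiIiIiIiIiIiIiIiIiHd3eIiIiIiIiIiIiIiIiIiIiIiIiIiIh3d3d4iIiIiIiIiIiIiIiIiIiIiIiIiIh3d3d4iIiIiIiIiIiIiIiIiIiIiIiIiId3d3d4iIiIiIiIiIiIiIiIiIiIiIiIiId3d3d3iIiIiIiIiIiIiIiIiIiIiIiIiId3d3d3iIiIiIiIiIiIiIiIiIiIiIiIiId3d3d3iIiIiIiIiIiIiIiIiIiIiIiIiIh3d3d3iIiIiIiIiIiHd3iIiIiIiIiIiIh3d3d3iIiIiIiIiIiHd3eIiIiIiIiIiIh3d3d3eIiIiIiIiIiHd3d4iIiIiIiIiIiHd3d3eIiIiIiIiIiHd3d4iIiIiIiIiIiHd3d3d4iIiA=="/>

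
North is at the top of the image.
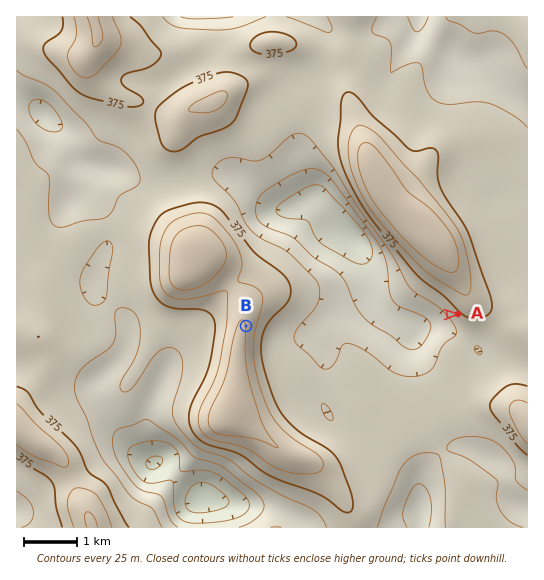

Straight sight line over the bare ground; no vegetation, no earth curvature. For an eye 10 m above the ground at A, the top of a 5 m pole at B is visible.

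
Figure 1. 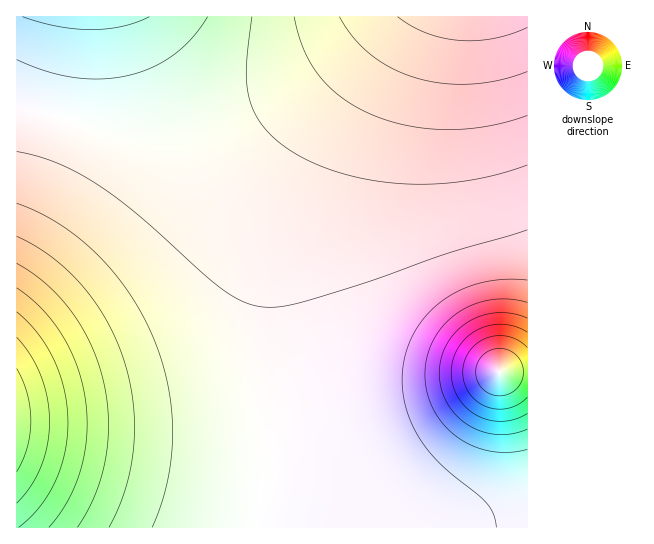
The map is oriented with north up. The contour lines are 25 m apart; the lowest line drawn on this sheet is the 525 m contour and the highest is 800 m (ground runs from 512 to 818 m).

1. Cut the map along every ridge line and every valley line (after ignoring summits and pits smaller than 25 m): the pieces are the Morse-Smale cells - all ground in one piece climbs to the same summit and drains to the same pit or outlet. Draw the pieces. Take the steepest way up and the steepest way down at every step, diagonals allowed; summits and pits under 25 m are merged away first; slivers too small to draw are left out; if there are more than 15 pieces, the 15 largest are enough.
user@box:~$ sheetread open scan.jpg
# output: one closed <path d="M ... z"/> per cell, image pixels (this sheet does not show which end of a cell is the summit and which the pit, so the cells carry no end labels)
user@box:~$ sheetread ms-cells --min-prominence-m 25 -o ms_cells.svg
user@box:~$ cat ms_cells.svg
<path d="M527 16l-124 0-71 93-33 52-18 42-9 48-1 188-6 48-8 41 271-1z"/><path d="M402 16l-19 0-48 44-54 39-39 20-41 13-18 3-52-2-48-9-62-17-5 0 1 421 238 0 2-2 8-39 6-48 0-170 8-56 10-32 20-39z"/><path d="M382 16l-365 0-1 90 67 18 48 9 52 2 18-3 41-13 49-27 52-39z"/>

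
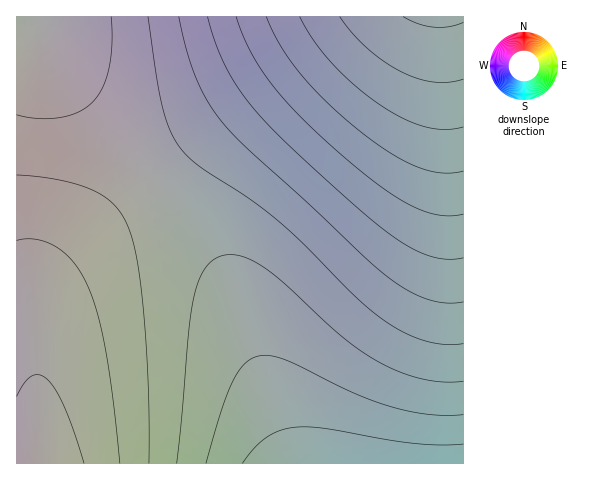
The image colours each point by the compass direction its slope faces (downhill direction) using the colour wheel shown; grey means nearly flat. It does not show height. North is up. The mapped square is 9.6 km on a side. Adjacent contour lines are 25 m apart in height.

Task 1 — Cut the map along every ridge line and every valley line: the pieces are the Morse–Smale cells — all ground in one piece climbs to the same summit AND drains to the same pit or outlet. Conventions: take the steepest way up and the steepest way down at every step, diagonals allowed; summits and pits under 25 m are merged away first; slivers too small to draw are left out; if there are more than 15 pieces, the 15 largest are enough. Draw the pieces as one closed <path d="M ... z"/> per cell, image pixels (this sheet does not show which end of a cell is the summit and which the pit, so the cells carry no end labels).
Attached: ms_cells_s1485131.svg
<path d="M463 16l-106 0-125 93-82 67 55 69 30 52 47 140 11 27 171-1z"/><path d="M150 177l-79 72-19 22-12 21-4 19 0 152 256 1-57-167-30-52z"/><path d="M356 16l-339 0-1 9 13 0 11-3 4 18 14 26 29 38 63 73 82-68z"/><path d="M40 22l-4 2-20 2 1 438 19-1 0-152 7-25 13-20 15-17 78-71-62-74-29-38-14-26z"/>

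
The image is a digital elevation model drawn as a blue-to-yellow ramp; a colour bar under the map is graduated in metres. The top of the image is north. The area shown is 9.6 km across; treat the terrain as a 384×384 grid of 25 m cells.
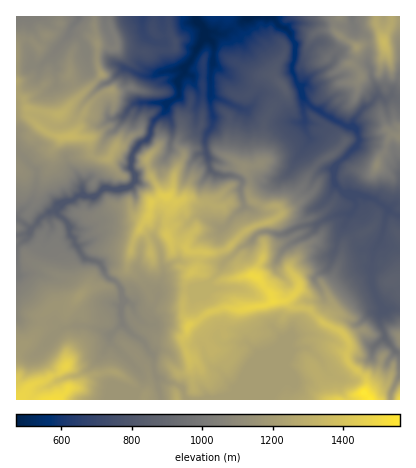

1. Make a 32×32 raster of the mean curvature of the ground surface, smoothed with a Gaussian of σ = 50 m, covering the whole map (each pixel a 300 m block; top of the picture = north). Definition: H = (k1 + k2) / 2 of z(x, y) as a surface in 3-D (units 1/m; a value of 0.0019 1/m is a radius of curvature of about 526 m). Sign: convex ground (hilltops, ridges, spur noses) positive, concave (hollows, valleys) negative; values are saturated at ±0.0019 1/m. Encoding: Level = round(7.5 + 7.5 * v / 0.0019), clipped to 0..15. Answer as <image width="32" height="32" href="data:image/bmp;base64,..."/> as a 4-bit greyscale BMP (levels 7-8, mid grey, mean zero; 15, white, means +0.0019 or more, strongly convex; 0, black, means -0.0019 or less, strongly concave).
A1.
<image width="32" height="32" href="data:image/bmp;base64,Qk12AgAAAAAAAHYAAAAoAAAAIAAAACAAAAABAAQAAAAAAAACAAATCwAAEwsAABAAAAAAAAAAAAAAABEREQAiIiIAMzMzAERERABVVVUAZmZmAHd3dwCIiIgAmZmZAKqqqgC7u7sAzMzMAN3d3QDu7u4A////AJaLl2Z3h2t2d3d3h3mnzZKNkYx1anZVl5d3d3V3YyuSlH20esZ2malod3d3p2f4WWRJ9lZmlJPXiJZ3eJZ9UPKIVbeGemdphoh3d3d4e7BUiXZ3dYV4a6Z5eIdmdZ9/L1iHd3lZdlfpVWVVhW+WWDh5mId4SYd6aMvdtnnWmoRFd4iaZmd3WXZXhF3IdLZ2aXiHaZw4hlh2dkS6P2pndahXeYnQumhH2mjP045khnWJeYaEFGpcRldRhMDZVWh3iIh4ktpvOnnNzTT2HJc6Z3coixt3a3PWozXwk1eNSIhpgr4Id2bll2tUfrtjRoaKanoS/KhpqIZ0ijRJ+HlWd4aIsAkerI2ruat7ramCuXZWh5qwoACIpsWNLUOIqkRWV5eZpIj3P0t0EBlzKJwqjomGeGh6kOY/O0vay1WoC5zFZ5dHm9D/C7Geh7yFavBGxnZcqsP8CptyyHZ3aFZvBohJxop4afKIaBqGhnh5tArKeXtogxXiHYwLhadmlwhJpomIxabxBAmaVzSJhzStcoiXVX1O+P/w6Au5ZtKKdNVVtaaFsoxVgm06aIrQN5vVZ2aGto4CQzRdJYmbNoW4spmXZqWxeIuKLy6nicGdWIHZiYWWyPaHflVJd4fwlVbz9Je5SLXGSYmlZXiLJ+jqMvRnanbIZlqWVqp0Y3iI2Ft6"/>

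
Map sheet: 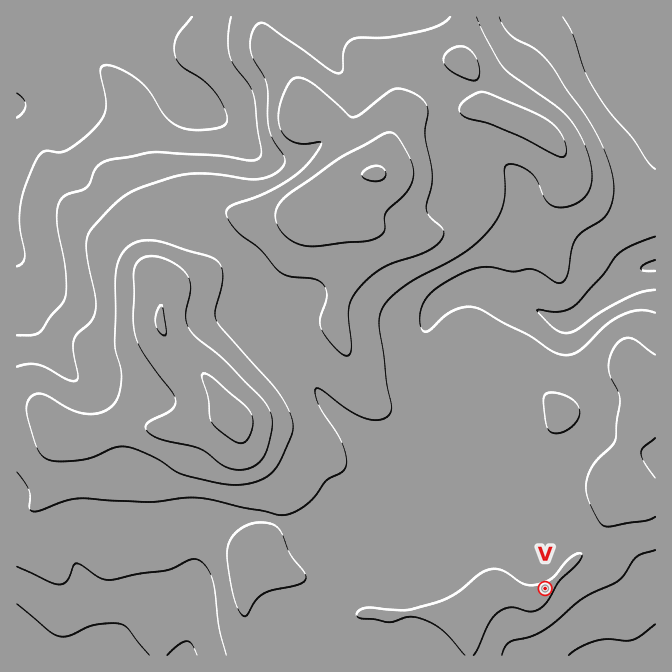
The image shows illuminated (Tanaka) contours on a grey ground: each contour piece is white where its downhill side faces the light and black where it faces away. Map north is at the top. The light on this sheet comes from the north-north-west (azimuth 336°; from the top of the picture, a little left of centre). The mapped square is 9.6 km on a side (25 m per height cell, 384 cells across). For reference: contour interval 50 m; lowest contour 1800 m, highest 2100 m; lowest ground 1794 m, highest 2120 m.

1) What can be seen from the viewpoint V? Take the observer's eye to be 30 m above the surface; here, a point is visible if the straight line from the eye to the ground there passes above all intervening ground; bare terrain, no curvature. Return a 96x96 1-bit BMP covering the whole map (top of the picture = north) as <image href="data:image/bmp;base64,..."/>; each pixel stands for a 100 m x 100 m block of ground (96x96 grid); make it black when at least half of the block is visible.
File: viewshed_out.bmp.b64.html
<image width="96" height="96" href="data:image/bmp;base64,Qk2+BAAAAAAAAD4AAAAoAAAAYAAAAGAAAAABAAEAAAAAAIAEAAATCwAAEwsAAAIAAAAAAAAA////AAAAAAAAAAAAAAAAAA////8AAAAAAAAAAA/B//8AAAAAAAAAAA+A//8AAAAAAAAAAA+Af/8AAAAAAAAAAA+Af/8AAAAAAAAAAA+Af/8AAAAAAAAAAA/H//8AAAAAAAAAAAf///8AAAAAAAAAAAP///8AAAAAIAAAAAH///8AAAAAPAAAAAH///8AAAAAP8AAAAH///8AAAAAP/gAAAH///8AAAAAP/wAAAH///8AAAAAP/8AeAH///8AAAAAP//AP4////8AAAAAH//AP/////8AAAAAH//wP/////8AAAAAD/////////8AAAAAD/////////8AAAAAD/////////84AAAAP/////////8f//8A//////////4P//////////////AH/////////////+AH/g///////////8AP+AH//////////wAP+AAB/////////gAP+AAA/////////gAH+AAAf////////gAD+AAAf////////wAB+AAAf/////8H/wAA+AAAf/////4H/4AAcAAAf/////4D/8AAAAAAf/////4D/+AAAAAAf/////4H//gAAAAAf/////4H//4AAAAAf/////4H//4AAAAAf/////8fAf4AAAAA///////+Af8AAAAB//7////8Af4AAAAD//z////4Af4AAAAD//j/+f/gAfwAAAAH//j/8P/AAfgAAAAH//j/8H4AAPAAAAAD//j/8HgAAEAAAAAD//j/8DAAAAAAAADD//j/8BAAAAAAAAPn8PD/8AAAAAAAAAP/4AD/8AAAAAAAAAP/wAD/8AAAAAAAAAP/wAD/8AAAAAAAAAP/gAD/+AAAAAAAAAP/gAD/+AAAAAAAAAP/gAD//AAAAAAAAAP/gAD//gAAAAAAAAH/gAH//wAAAAAAAAH/gAf//8AAAAAAAAAHAD///+AAAAAAAAABAP////gAAAAAAAAAAf////+AAAAAAAAAA//////gAAAAAAAAA//////+AAAAAAAAAP//////AAAAAAAAAH//gH//gAAAAAAAAD//gD//4AAAAAAAAB//wB///AAAAAAAAA//4B///gAAAAAAAAf/+A///wAAAAAAAAH//Af//wAAAAAAAAD//AH//wAAAAAAAAA//AB//gAAAAAAAAAB/gB/+AAAAAAAAAAAHAB/8AAAAAAAAAAABAD/8AAAAAAAAAAAAAD/4AAAAAAAAAAAAAH/wAAAAAAAAAAAAAP/gAAAAAAAAAAABAf+AAAAAAAAAAAADB/4AAAAAAAAAAAAD//gAAAAAAAAAAAAD/8AAAAAAAAAAAAAAAAAAAAAAAAAAAAAAAAAAAAAAAAAAAAAAAAAAAAAAAAAAAAAAAAAAAAAAAAAAAAAAAAAAAAAAAAAAAAAAAAAAAAAAAAAAAAAAfAAAAAAAAAAAAAAAGAAAAAAAAAAAAAAAAAAAAAAAAAAAAAAAAAAAAAAAAAAAAAAAAAAAAAAAAAAAAAAAAAAAAAAAAAAAAAAAAAAAAAAAAAAAAAAAAAAAAA="/>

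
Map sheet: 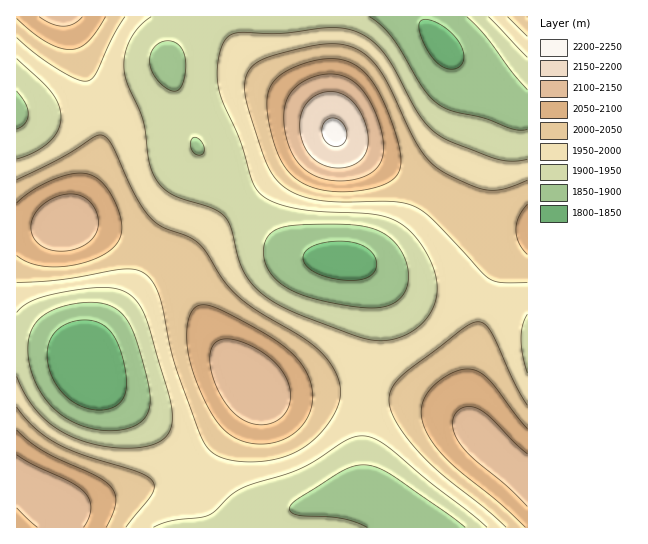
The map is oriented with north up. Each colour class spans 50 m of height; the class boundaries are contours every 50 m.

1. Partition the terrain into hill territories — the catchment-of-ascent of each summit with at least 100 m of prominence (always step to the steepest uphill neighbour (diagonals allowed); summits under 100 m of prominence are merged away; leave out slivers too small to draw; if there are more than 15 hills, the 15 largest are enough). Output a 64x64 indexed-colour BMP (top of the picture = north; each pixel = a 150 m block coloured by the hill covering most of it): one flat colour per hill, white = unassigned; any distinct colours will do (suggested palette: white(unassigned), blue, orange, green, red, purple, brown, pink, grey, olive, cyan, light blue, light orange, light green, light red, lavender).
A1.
<image width="64" height="64" href="data:image/bmp;base64,Qk12CAAAAAAAAHYAAAAoAAAAQAAAAEAAAAABAAQAAAAAAAAIAAATCwAAEwsAABAAAAAAAAAA////ALR3HwAOf/8ALKAsACgn1gC9Z5QAS1aMAMJ34wB/f38AIr28AM++FwDox64AeLv/AIrfmACWmP8A1bDFAFVVVVVVVVVVVVVVVVVVVVVVURERERERERMzMzMzMzMzVVVVVVVVVVVVVVVVVVVVVVVRERERERERMzMzMzMzMzNVVVVVVVVVVVVVVVVVIiIiIiERERERERMzMzMzMzMzM1VVVVVVVVVVVVVVVVIiIiIiIiIhERETMzMzMzMzMzMzVVVVVVVVVVVVVVVVIiIiIiIiIiIiIjMzMzMzMzMzMzNVVVVVVVVVVVVVVVIiIiIiIiIiIiIiMzMzMzMzMzMzM1VVVVVVVVVVVVVVUiIiIiIiIiIiIiMzMzMzMzMzMzMzVVVVVVVVVVVVVVUiIiIiIiIiIiIiIzMzMzMzMzMzMzNVVVVVVVVVVVVVUiIiIiIiIiIiIiIjMzMzMzMzMzMzM1VVVVVVVVVVVVUiIiIiIiIiIiIiIiMzMzMzMzMzMzMzVVVVVVVVVVVVUiIiIiIiIiIiIiIiIzMzMzMzMzMzMzNVVVVVVVVVVVUiIiIiIiIiIiIiIiIjMzMzMzMzMzMzM1VVVVVVVVVVUiIiIiIiIiIiIiIiIiMzMzMzMzMzMzMzVVVVVVVVVVUiIiIiIiIiIiIiIiIiIzMzMzMzMzMzMzNVVVVVVVVVUiIiIiIiIiIiIiIiIiIjMzMzMzMzMzMzM1VVVVVVVVUiIiIiIiIiIiIiIiIiIiIzMzMzMzMzMzMzVVVVVVVVIiIiIiIiIiIiIiIiIiIiIjMzMzMzMzMzMzNVVVVVVVIiIiIiIiIiIiIiIiIiIiIiMzMzMzMzMzMzM1VVVVVVIiIiIiIiIiIiIiIiIiIiIiIzMzMzMzMzMzMzVVVVVVIiIiIiIiIiIiIiIiIiIiIiIjMzMzMzMzMzMzNVVVVVUiIiIiIiIiIiIiIiIiIiIiIiMzMzMzMzMzMzM1VVVVVCIiIiIiIiIiIiIiIiIiIiIiIzMzMzMzMzMzMzVVVEREIiIiIiIiIiIiIiIiIiIiIiIjMzMzMzMzMzMzNERERERCIiIiIiIiIiIiIiIiIiIiIiMzMzMzMzMzMzM0REREREQiIiIiIiIiIiIiIiIiIiIiIjMzMzMzMzMzMzRERERERCIiIiIiIiIiIiIiIiIiIiIiMzMzMzMzMzMzNEREREREQiIiIiIiIiIiIiIiIiIiIiIzMzMzMzMzMzMUREREREREIiIiIiIiIiIiIiIiIiIiIjMzMzMzMzMzERRERERERERCIiIiIiIiIiIiIiIiIiIiMzMzMzMzMRERFEREREREREIiIiIiIiIiIiIiIiIiIiIzMzMREREREREURERERERERCIiIiIiIiIiIiIiIiIiIzMxERERERERERREREREREREQiIiIiIiIiIiIiIiIiIjMRERERERERERFERERERERERCIiIiIiIiIiIiIiIiIjEREREREREREREUREREREREREQiIiIiIiIiIiIiIiIRERERERERERERERRERERERERERCIiIiIiIiIiIhERERERERERERERERERFEREREREREREQiIiIiIiIiIREREREREREREREREREREURERERERERERCIiIiIiIiIRERERERERERERERERERERREREREREREREQiIiIiIiIRERERERERERERERERERERFERERERERERERCIiIiIiIREREREREREREREREREREREUREREREREREREQiIiIiIRERERERERERERERERERERERRERERERERERERCIiIiIRERERERERERERERERERERERFEREREREREREREIiIiIhEREREREREREREREREREREREURERERERERERERCIiIhERERERERERERERERERERERERREREREREREREREIiIhERERERERERERERERERERERERFERERERERERERERCIhEREREREREREREREREREREREREUREREREREREREREIhERERERERERERERERERERERERERRERERERERERERERBERERERERERERERERERERERERERFEREREREREREREREEREREREREREREREREREREREREREUREREREREREREREERERERERERERERERERERERERERERREREREREREREREQRERERERERERERERERERERERERERFERERERERERERERBEREREREREREREREREREREREREREURERERERERERERBERERERERERERERERERERERERERERZmZmZkREREREREERERERERERERERERERERERERERERdmZmZmZmREREREEREREREREREREREREREREREREREXd2ZmZmZmZmZEREQREREREREREREREREREREREREREXd3ZmZmZmZmZmZERBEREREREREREREREREREREREREXd3dmZmZmZmZmZmRBERERERERERERERERERERERERF3d3d2ZmZmZmZmZmZmERERERERERERERERERERERERF3d3d3ZmZmZmZmZmZmYRERERERERERERERERERERERF3d3d3dmZmZmZmZmZmZhERERERERERERERERERERERF3d3d3d2ZmZmZmZmZmZmERERERERERERERERERERERF3d3d3d3ZmZmZmZmZmZmZhERERERERERERERERERERF3d3d3d3dmZmZmZmZmZmZmEREREREREREREREREREREXd3d3d3d2ZmZmZmZmZmZmYREREREREREREREREREREXd3d3d3d3"/>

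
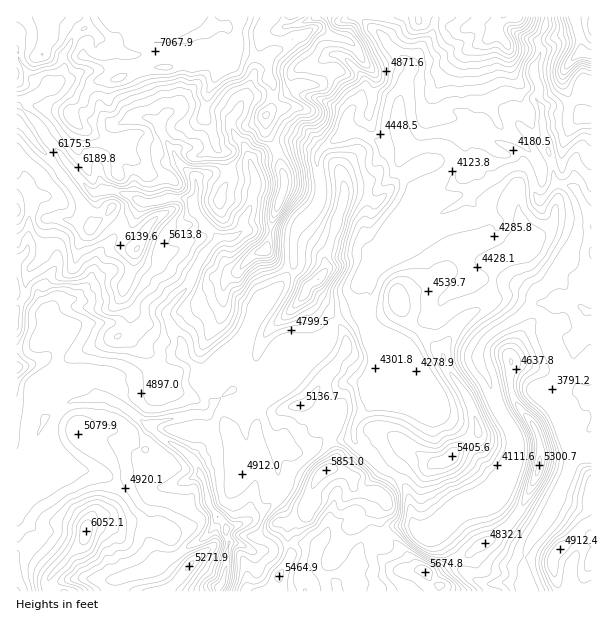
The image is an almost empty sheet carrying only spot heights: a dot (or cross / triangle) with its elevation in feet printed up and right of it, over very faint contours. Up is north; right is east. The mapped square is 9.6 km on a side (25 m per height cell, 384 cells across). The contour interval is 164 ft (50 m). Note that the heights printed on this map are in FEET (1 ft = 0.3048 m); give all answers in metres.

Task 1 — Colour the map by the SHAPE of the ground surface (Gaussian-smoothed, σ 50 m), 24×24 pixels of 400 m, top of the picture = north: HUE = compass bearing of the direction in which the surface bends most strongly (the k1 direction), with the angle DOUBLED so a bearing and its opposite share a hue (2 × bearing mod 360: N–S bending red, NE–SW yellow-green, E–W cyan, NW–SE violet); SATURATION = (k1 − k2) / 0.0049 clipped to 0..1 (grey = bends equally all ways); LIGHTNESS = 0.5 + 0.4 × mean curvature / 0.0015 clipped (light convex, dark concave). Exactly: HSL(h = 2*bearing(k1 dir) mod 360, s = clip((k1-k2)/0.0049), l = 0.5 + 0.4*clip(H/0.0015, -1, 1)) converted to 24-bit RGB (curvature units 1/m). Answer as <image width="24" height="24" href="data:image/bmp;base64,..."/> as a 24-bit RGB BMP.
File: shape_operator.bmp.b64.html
<image width="24" height="24" href="data:image/bmp;base64,Qk32BgAAAAAAADYAAAAoAAAAGAAAABgAAAABABgAAAAAAMAGAAATCwAAEwsAAAAAAAAAAAAAK0Z3+eu7z7sNiiRnOquKQcbR8HusvJU3ACIz0u+11HLiQ8eBrGt8PnmPZGKMtGiXcXi6v/LUxx+6yCtUR0e9Mh5MtOd2oUh0QYWKrmKJ8LHNTZafYJ5gSnlsFnAd/7fSABGD9/JAKkkf9MCKOUd5vYuRSHB8V7R/p+y6fydZ3HHMx5WIRXxRGUN59tXVLKyNe1iTSWBy5saynG7GhLS6VVCvur7WHcZBPQBKHf0Zz4bj5KxuJ3JCpFJTnoxKdewrJwwMNFUvTYleyZ3S77DLEjszN5NA36DCWH+AX4SZeLeb3rPInXixV2V+jWpttctlqgSXRqqqJKE+1GXI57G4HW6ekH1D5PLZPRJ1WYpPNGMzRF42xzF756RmGkBDxadqaIRvXXlfWXRHfmQ3o4VZclRdcJo9VABqqMmFj2mzWrSCJ1Rg9s3NNZGro/Dv3T9ulyGVsI11UotUQH9WGzxH/tbNDjY9k9GDZJqCf2p0e1hOdbV/mGlqeJKghsbWXgZsf66AqGWYaLF8RHVkMbQ50/XpbRtBfEpddrjD1cTx5cXpna9UGD9O/eytO022JpJRW6FyalOPtM++fXSfjLi5H1Cz+APMkLjUfKabX3WooFFUdFlfXpZYnq0cYTihncbKhLmmNltf0DZ23PLZJwpH2v/CUCZofHR9aLFgR4B2hrNlqmamfRMkzS0ySIwbNqUhSatOY3eIgU2/vaHZdKiW0ruoH3l2joBPeE5HWkhUm69EpeFabgCawfzFay1nf4GBb6A1cX9ukH9jfUw6bImkoZSLm7mZUD2pXJyPi3pmWXhdOm9B152efag2VzZefn5yfnR4YTVd0PvTMww95f+RIRIUYIVlg356tZPnWFSipGiNfWZSXWxKbbNoWqlpviM9RGhRnnCQYJNmZ3pvSItf4J60TZu5c2+AcEtwmNyOcqk1LxNC7/PYd43JXlqUe3qHN7cqaIBuV2OIwJ3RsKjQgaR2XCp+w3xowb9fJmNl1nFvVmZCSnZGpt+EZS58dlJSSJqSktCgyl91DT4zwtZ8mFRucmJ0dZd/3JVGY1JylkSoy2AnlcY1iblkOx1/f5Wq4M2yLFlwLjG79LfPTqZnPrlkVC1vvoumfr+TSmdjyJSuyI3OIXMwi60/Y2mboH1K8CIwfjA0M1wgSXp98ODWdl6TJmtPdSu84rSSdX0tFjQjx0bW+tDQJFRGOD9srNazrX+ve2KPUnZZooB0u3qMSGluXIloda2vz1DfKUep7L69JXJszZc3SKaVu5KoC0pMuZHX/c7rScRVB0tO9MqofnTbMFFsQIlHo1tgoH+WeV6Yo4h/pmyGsq2ERnFqdaV5IIdIgT46zYhpPaiTd7PM4H5yUpaHYE/PElsFIHVV/tPNDBIyucJ226RpNkVdX3pvZHtohod2lm6QYI9/rXyov6qyYGCnR3mNHmLYq6XcdrfQ4Z7bK72b+K33e47vTQlc6dujCCQu/+bMDykkJVdc+N7TLjGIPHRYaYZvVYVXd5N7jF9+eJtZVcG/14mZRz2Clix8aE44gPNrSkwDnicAPD0IzccABBtU8OXbI0mG031J99zUCCQ+8+fGOmKsy47jSmh1e6BoaYs7S4GZvJyPlR4biec1hCRoeU54dOGKqABAUDvZr53kodrUilTwPQYUh7kWMx5xOLW58PTXEQcx4vDVYkySQT2xq2iwppCMclGnYZhLRZMm7z0m5BenP3yhQM6qrQanw8ZbRqeku8aTcq5pVwtodGjf1vXoSwVTc/hKonY2CjotSpk0zWh0bEJ3fnNOi3ROjZVafmiawVfMWNp44Q9ZM4JHpBDpbDuLzu/KVZEyNIUkpiUuOkq63J3MK7AoOBfW8urZlkBtiuKoEjlO3bl3PVp1ol2djKesaJWYjl+RZLZuLh6+emW82Z/VHJw2QqWs3ZGdwj5ef2BKYX9XMU8zwag1oo5GDykj8OpQXkj06gAHJmBehMskLGRfUmCKsX1pd3BXeZJmemVZDTSfxMMwVLJb4C2GIEomTGYh3W/W073lsInYgHvVK9XO6qjLKoKu1PSxFEBVvIDh4LjxCBP/caHbLEJnvn+ImnFuiYtqisZRBAk7+tPRSUwXdC3Pz4jkYr/qRHW4hnpXcYJcinxgjm6ai3GLs3TRrHfYzmS5IGcmfwgI0vniWBZOW1UklphKw252wXe41PfdBBFRMoFL/8zzSWyJv6mLIYt9tz5Be5OEgn2DhX9+d4N6dn93wal4MYZaiskE+v9GAMhcZwkbTSWa47bMJqOpY2PAXb2U/2BNCbe4ORuOuu50"/>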